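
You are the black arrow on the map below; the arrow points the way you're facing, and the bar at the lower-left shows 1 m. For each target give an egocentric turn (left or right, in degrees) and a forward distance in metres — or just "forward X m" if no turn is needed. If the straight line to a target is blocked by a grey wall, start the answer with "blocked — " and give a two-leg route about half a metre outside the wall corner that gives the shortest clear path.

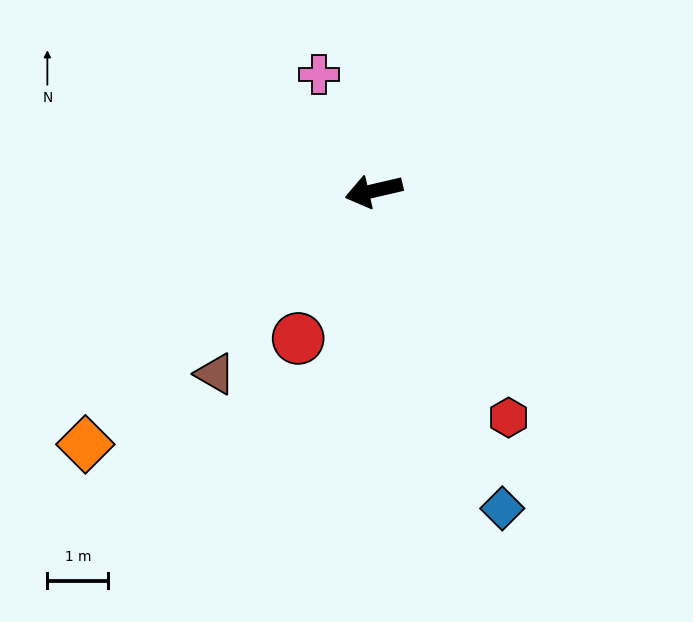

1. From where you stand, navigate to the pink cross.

turn right 78°, forward 2.1 m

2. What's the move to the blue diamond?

turn left 99°, forward 5.6 m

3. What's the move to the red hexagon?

turn left 108°, forward 4.3 m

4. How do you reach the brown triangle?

turn left 36°, forward 4.0 m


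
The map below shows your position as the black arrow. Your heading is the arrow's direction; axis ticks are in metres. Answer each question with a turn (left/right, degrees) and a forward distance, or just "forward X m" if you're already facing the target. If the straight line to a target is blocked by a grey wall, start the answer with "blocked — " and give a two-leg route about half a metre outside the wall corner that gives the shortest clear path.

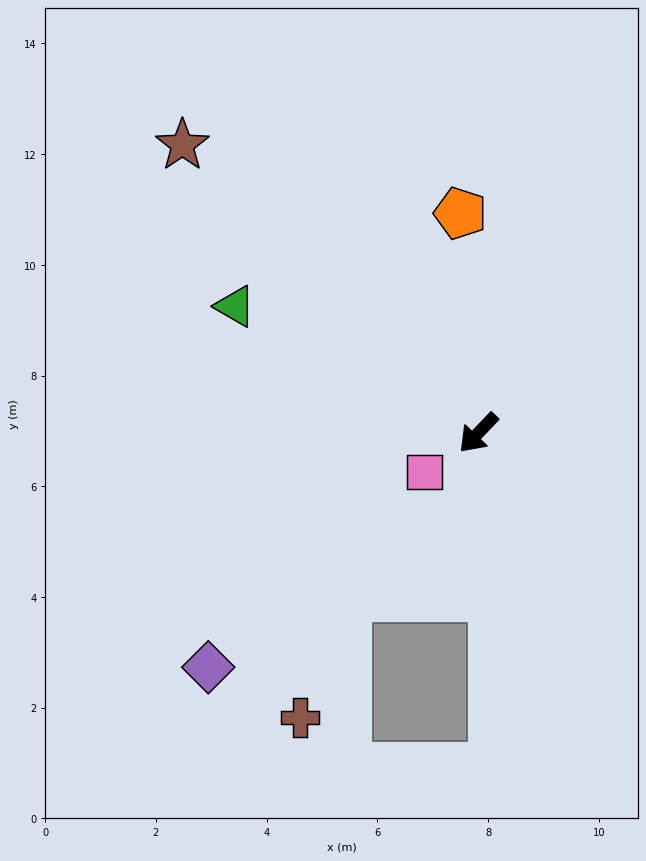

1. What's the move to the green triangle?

turn right 74°, forward 5.0 m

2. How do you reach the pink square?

turn right 11°, forward 1.2 m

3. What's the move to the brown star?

turn right 91°, forward 7.5 m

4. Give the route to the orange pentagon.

turn right 132°, forward 4.0 m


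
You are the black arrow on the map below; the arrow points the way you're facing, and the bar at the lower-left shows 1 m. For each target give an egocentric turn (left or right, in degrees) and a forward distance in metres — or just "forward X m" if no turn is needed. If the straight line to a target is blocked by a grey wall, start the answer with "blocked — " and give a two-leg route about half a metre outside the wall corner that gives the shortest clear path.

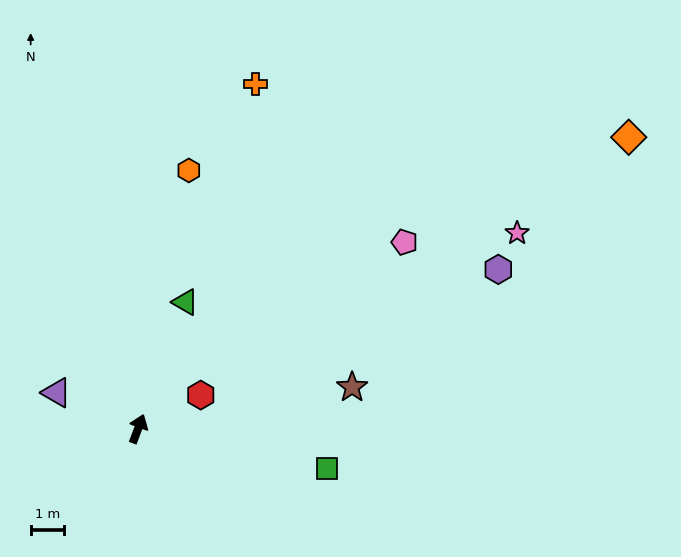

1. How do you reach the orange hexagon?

turn left 9°, forward 7.8 m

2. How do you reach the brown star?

turn right 58°, forward 6.5 m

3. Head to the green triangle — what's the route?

forward 4.0 m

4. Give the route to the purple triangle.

turn left 87°, forward 2.6 m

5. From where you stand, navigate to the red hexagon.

turn right 41°, forward 2.1 m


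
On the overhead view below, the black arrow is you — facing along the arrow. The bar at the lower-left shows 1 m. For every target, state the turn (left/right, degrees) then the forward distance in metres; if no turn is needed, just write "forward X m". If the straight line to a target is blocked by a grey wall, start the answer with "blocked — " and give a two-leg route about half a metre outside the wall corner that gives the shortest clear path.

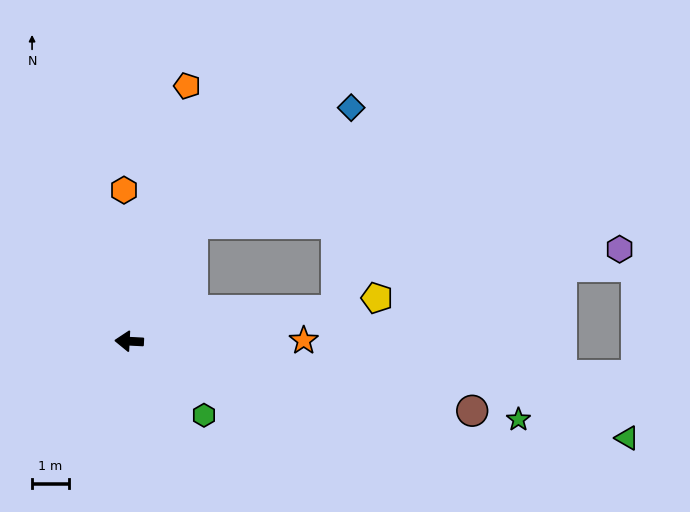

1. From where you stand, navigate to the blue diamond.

blocked — turn right 115°, forward 3.7 m, then turn right 26°, forward 5.4 m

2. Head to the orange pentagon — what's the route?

turn right 100°, forward 7.2 m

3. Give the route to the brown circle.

turn left 171°, forward 9.6 m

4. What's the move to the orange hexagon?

turn right 85°, forward 4.1 m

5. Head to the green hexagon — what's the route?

turn left 138°, forward 2.9 m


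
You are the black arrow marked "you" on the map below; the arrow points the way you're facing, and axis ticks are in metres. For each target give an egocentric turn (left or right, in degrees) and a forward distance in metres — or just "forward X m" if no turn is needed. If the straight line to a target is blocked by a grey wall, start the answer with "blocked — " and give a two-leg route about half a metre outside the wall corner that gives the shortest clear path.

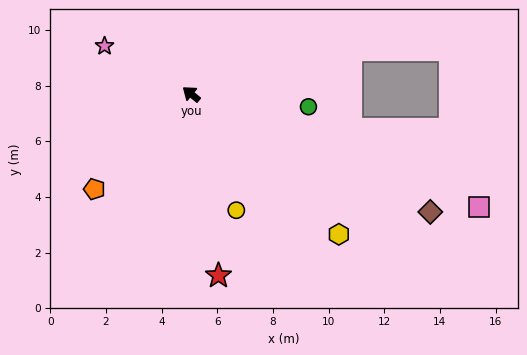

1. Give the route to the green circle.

turn right 147°, forward 4.2 m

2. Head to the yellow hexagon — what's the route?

turn left 176°, forward 7.3 m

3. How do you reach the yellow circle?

turn left 150°, forward 4.5 m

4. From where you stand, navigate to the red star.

turn left 138°, forward 6.6 m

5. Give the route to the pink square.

turn right 162°, forward 11.1 m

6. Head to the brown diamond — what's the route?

turn right 167°, forward 9.6 m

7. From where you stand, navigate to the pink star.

turn left 10°, forward 3.6 m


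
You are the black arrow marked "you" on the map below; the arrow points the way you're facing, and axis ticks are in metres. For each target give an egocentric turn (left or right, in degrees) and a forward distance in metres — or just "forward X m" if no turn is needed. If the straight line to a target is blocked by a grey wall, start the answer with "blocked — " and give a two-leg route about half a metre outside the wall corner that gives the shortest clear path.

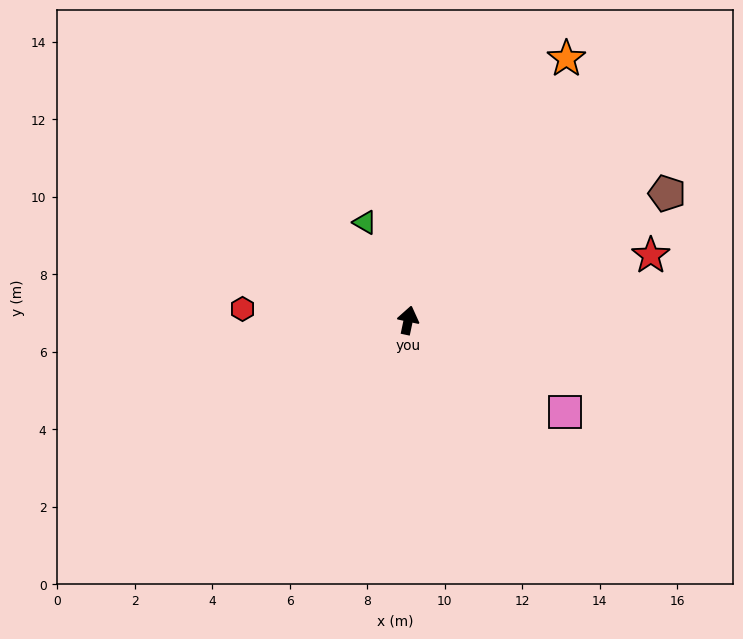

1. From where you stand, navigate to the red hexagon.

turn left 98°, forward 4.3 m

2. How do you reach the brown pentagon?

turn right 52°, forward 7.4 m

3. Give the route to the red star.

turn right 63°, forward 6.5 m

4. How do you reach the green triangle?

turn left 36°, forward 2.8 m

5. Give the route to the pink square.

turn right 108°, forward 4.7 m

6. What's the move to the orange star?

turn right 19°, forward 7.9 m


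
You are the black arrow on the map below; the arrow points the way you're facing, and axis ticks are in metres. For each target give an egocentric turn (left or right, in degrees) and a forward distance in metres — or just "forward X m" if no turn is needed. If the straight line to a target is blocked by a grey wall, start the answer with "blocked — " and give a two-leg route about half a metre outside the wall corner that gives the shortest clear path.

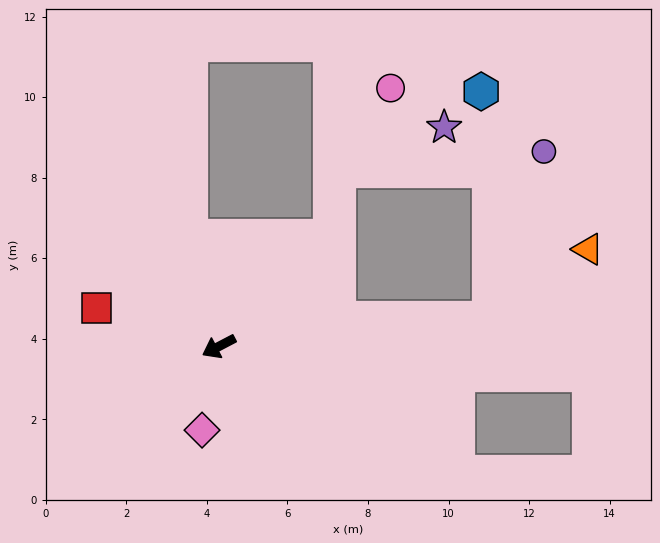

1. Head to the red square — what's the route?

turn right 45°, forward 3.2 m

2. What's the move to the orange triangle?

blocked — turn left 158°, forward 6.7 m, then turn left 29°, forward 3.0 m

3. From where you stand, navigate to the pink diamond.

turn left 51°, forward 2.1 m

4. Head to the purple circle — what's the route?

blocked — turn left 158°, forward 6.7 m, then turn left 66°, forward 4.3 m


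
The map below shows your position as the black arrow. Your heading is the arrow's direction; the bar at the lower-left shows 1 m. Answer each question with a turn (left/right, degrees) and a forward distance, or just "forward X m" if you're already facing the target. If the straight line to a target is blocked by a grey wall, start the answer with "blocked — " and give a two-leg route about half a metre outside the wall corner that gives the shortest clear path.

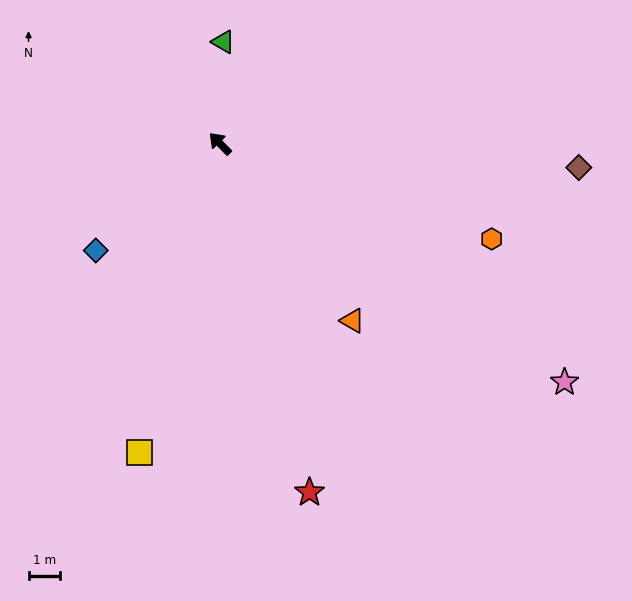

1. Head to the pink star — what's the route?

turn right 169°, forward 13.3 m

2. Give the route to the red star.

turn left 150°, forward 11.4 m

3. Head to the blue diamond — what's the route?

turn left 86°, forward 5.2 m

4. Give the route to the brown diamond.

turn right 138°, forward 11.4 m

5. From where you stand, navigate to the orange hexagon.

turn right 154°, forward 9.1 m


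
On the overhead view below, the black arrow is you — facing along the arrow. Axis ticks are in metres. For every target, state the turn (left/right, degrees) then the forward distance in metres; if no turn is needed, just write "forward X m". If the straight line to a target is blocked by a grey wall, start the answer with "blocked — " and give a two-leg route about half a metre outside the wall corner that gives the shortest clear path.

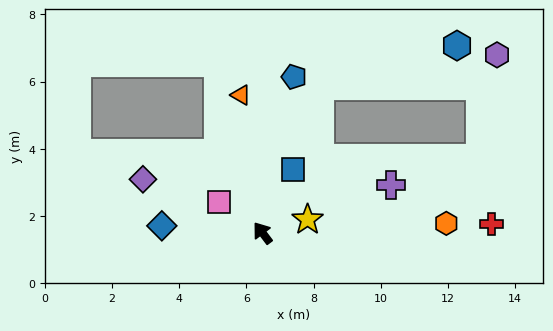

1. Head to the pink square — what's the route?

turn left 18°, forward 1.6 m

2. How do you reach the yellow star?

turn right 111°, forward 1.4 m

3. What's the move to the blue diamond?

turn left 49°, forward 3.0 m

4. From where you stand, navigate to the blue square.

turn right 63°, forward 2.1 m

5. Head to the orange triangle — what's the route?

turn right 28°, forward 4.2 m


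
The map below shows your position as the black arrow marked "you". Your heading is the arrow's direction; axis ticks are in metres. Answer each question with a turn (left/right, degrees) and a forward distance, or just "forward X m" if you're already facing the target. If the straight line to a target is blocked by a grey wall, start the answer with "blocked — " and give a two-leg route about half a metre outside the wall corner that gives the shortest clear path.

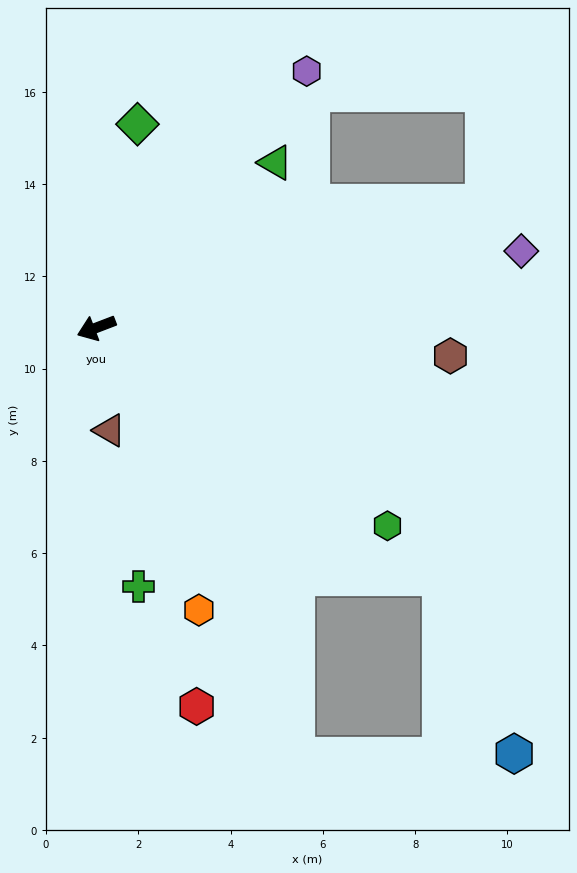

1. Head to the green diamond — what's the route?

turn right 122°, forward 4.5 m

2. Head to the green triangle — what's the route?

turn right 158°, forward 5.3 m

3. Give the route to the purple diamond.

turn left 169°, forward 9.4 m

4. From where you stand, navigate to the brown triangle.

turn left 76°, forward 2.2 m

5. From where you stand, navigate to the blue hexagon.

blocked — turn left 94°, forward 10.3 m, then turn left 66°, forward 4.7 m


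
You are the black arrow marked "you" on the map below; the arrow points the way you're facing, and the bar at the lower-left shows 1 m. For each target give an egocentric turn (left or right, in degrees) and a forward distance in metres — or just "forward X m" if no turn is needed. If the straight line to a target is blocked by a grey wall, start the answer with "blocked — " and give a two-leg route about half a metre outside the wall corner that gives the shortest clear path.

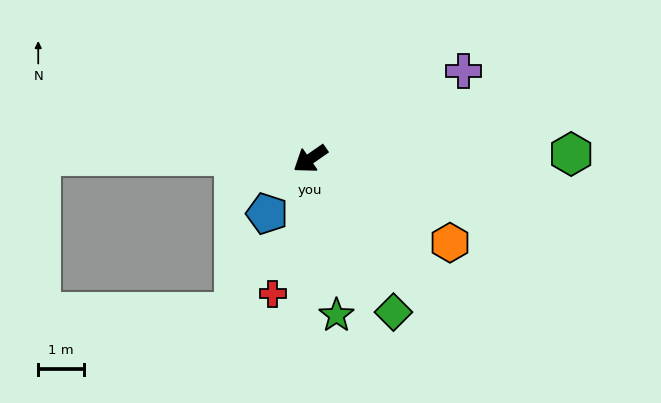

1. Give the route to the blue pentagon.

turn left 17°, forward 1.5 m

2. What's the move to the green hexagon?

turn left 146°, forward 5.7 m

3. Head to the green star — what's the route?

turn left 65°, forward 3.4 m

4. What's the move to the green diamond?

turn left 84°, forward 3.8 m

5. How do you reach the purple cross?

turn left 175°, forward 3.8 m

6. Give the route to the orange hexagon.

turn left 114°, forward 3.5 m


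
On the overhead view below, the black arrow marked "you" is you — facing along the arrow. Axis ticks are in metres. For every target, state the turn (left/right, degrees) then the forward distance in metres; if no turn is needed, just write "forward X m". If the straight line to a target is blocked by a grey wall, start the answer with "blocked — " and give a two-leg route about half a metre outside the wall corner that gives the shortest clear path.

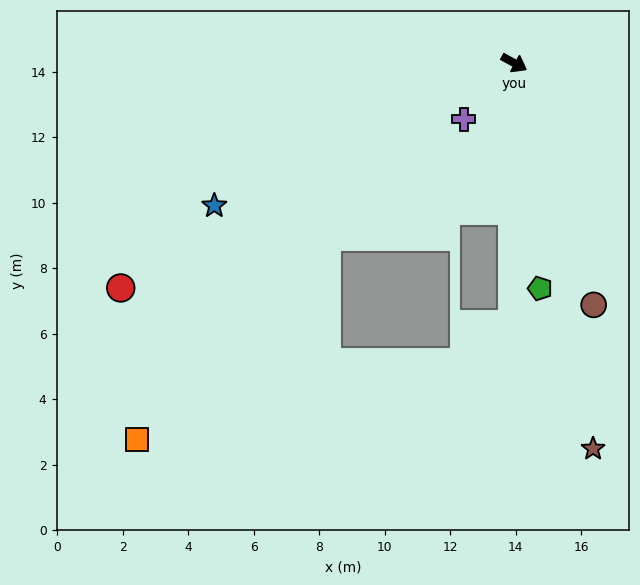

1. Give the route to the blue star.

turn right 126°, forward 10.1 m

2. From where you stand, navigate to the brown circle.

turn right 43°, forward 7.8 m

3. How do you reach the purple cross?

turn right 103°, forward 2.3 m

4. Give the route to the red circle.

turn right 122°, forward 13.8 m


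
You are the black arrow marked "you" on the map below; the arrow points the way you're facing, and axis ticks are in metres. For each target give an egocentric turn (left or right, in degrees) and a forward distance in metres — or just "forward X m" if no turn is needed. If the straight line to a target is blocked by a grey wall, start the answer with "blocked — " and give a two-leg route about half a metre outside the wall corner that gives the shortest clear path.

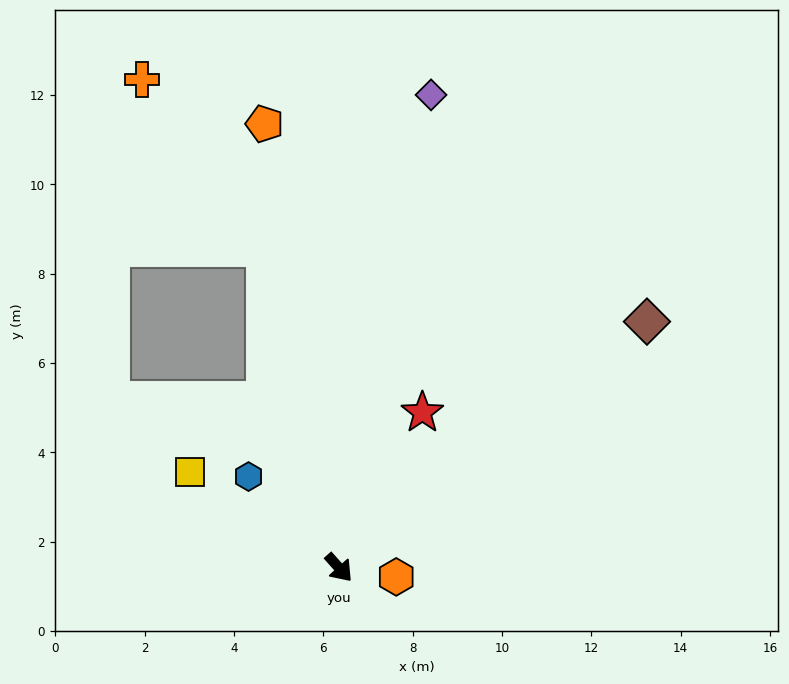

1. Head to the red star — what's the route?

turn left 110°, forward 3.9 m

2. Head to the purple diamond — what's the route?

turn left 127°, forward 10.8 m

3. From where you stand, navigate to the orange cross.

blocked — turn left 151°, forward 7.4 m, then turn left 23°, forward 4.7 m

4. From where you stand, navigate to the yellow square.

turn right 165°, forward 4.0 m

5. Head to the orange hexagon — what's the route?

turn left 39°, forward 1.3 m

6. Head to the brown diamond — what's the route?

turn left 87°, forward 8.8 m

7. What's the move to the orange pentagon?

turn left 148°, forward 10.1 m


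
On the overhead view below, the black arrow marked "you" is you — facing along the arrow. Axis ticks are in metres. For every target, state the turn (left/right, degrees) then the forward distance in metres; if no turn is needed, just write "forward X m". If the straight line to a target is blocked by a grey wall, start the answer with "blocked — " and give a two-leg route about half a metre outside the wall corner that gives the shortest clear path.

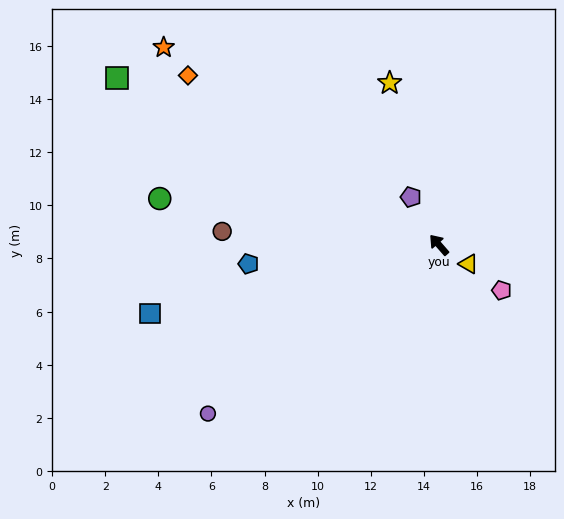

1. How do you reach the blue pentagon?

turn left 55°, forward 7.2 m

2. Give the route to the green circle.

turn left 39°, forward 10.7 m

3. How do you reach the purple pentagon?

turn right 11°, forward 2.1 m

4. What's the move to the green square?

turn left 21°, forward 13.7 m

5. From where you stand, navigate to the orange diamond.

turn left 15°, forward 11.4 m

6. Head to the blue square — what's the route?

turn left 62°, forward 11.2 m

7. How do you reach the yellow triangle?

turn right 164°, forward 1.3 m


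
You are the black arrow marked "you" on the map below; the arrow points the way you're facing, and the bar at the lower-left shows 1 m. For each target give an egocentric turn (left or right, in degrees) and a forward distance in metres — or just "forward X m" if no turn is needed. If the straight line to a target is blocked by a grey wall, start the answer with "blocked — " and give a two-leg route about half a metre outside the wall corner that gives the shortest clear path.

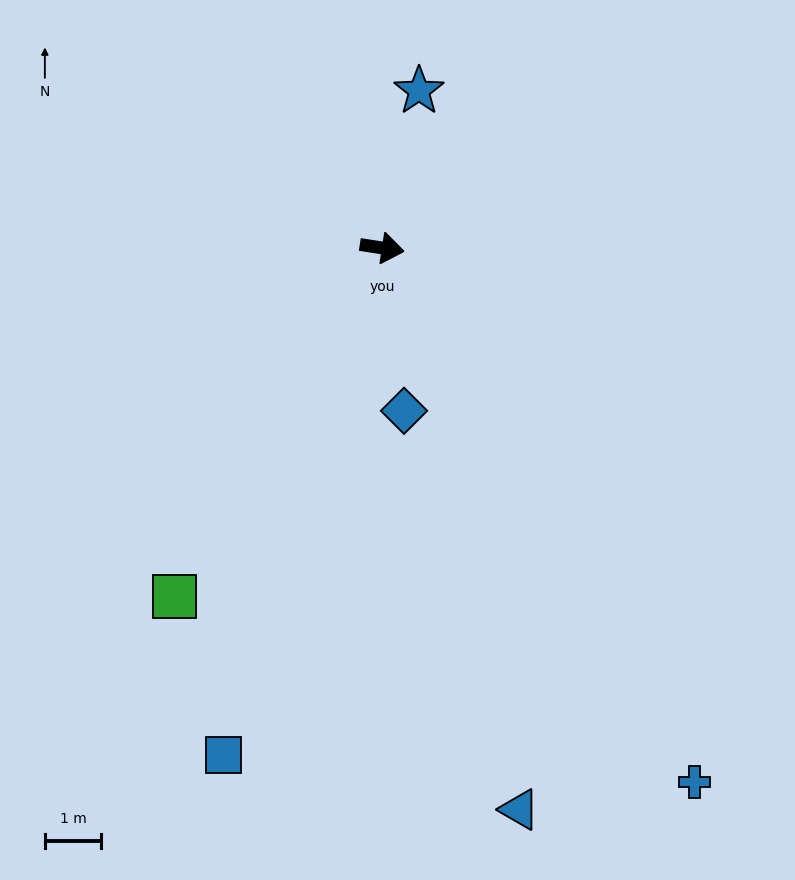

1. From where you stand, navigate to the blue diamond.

turn right 74°, forward 2.9 m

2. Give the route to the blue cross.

turn right 51°, forward 11.0 m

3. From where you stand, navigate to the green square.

turn right 112°, forward 7.2 m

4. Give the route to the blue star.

turn left 86°, forward 2.9 m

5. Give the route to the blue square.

turn right 99°, forward 9.4 m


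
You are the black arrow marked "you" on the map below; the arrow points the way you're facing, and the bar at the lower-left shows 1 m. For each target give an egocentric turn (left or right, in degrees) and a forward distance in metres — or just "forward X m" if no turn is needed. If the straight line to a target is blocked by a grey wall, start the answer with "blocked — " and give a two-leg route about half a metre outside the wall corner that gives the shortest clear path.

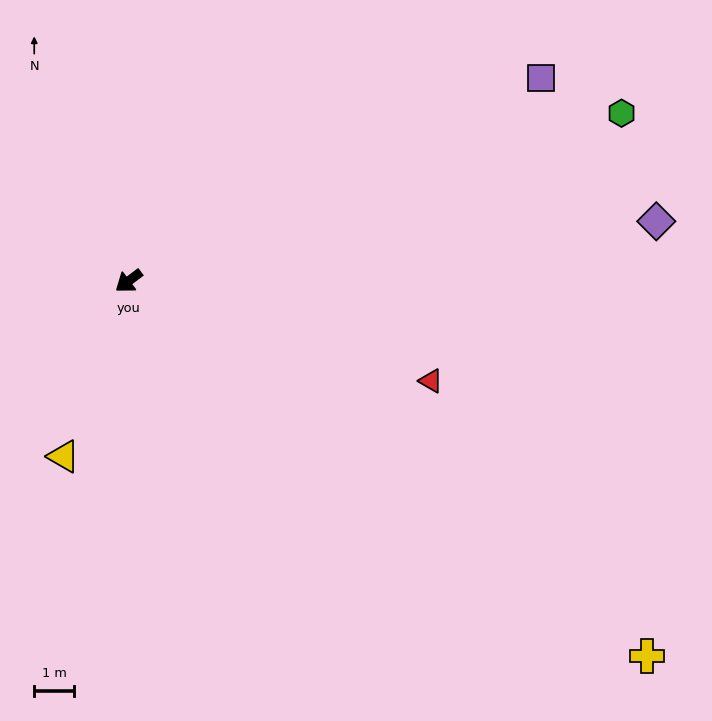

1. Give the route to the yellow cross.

turn left 107°, forward 16.0 m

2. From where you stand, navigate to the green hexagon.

turn left 162°, forward 13.0 m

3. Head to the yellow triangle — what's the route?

turn left 33°, forward 4.7 m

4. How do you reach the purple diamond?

turn left 149°, forward 13.3 m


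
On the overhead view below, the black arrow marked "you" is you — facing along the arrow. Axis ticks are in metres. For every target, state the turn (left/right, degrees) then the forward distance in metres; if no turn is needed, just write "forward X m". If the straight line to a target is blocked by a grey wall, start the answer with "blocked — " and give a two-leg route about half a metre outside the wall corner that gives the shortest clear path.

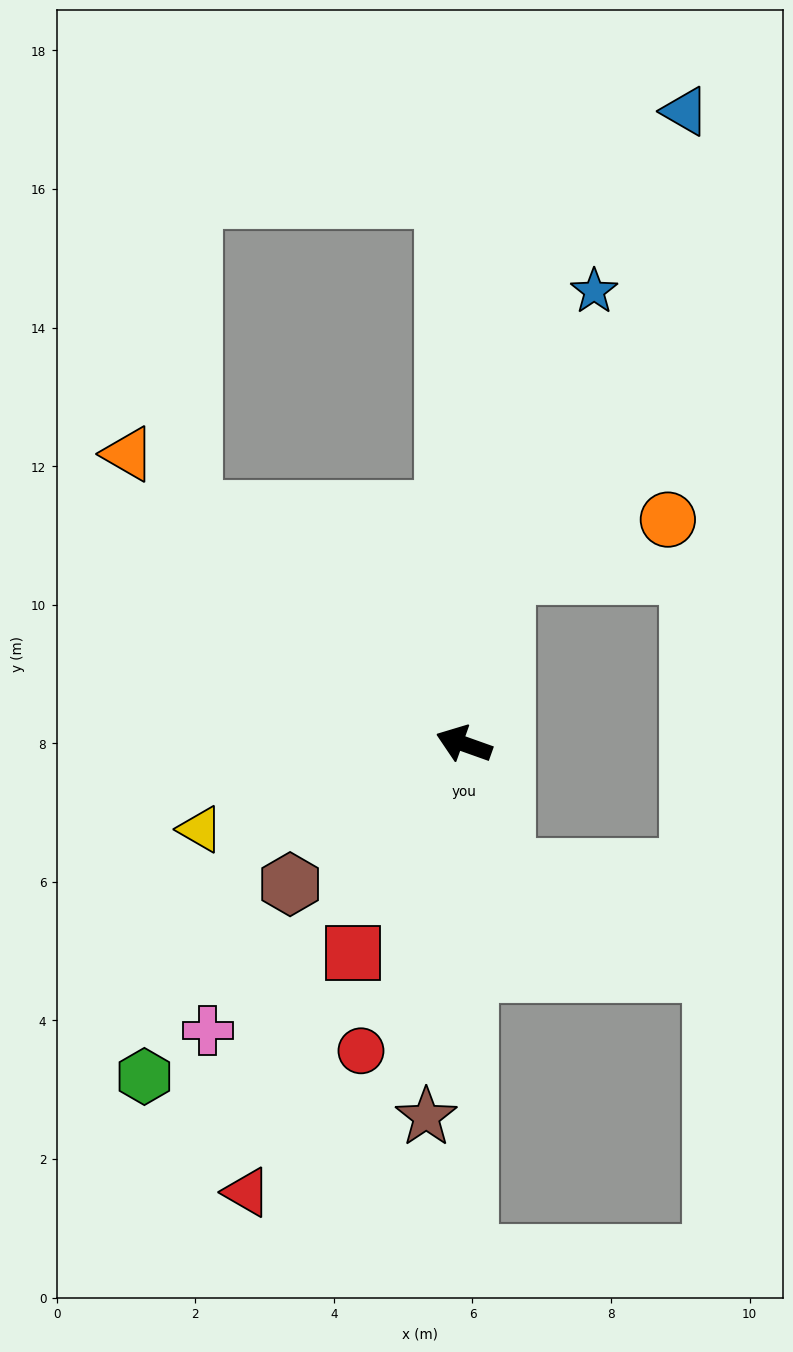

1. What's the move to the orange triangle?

turn right 21°, forward 6.4 m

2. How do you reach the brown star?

turn left 104°, forward 5.4 m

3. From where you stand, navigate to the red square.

turn left 82°, forward 3.4 m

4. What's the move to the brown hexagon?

turn left 58°, forward 3.2 m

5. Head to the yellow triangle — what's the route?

turn left 38°, forward 4.0 m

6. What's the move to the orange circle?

blocked — turn right 84°, forward 2.5 m, then turn right 58°, forward 2.5 m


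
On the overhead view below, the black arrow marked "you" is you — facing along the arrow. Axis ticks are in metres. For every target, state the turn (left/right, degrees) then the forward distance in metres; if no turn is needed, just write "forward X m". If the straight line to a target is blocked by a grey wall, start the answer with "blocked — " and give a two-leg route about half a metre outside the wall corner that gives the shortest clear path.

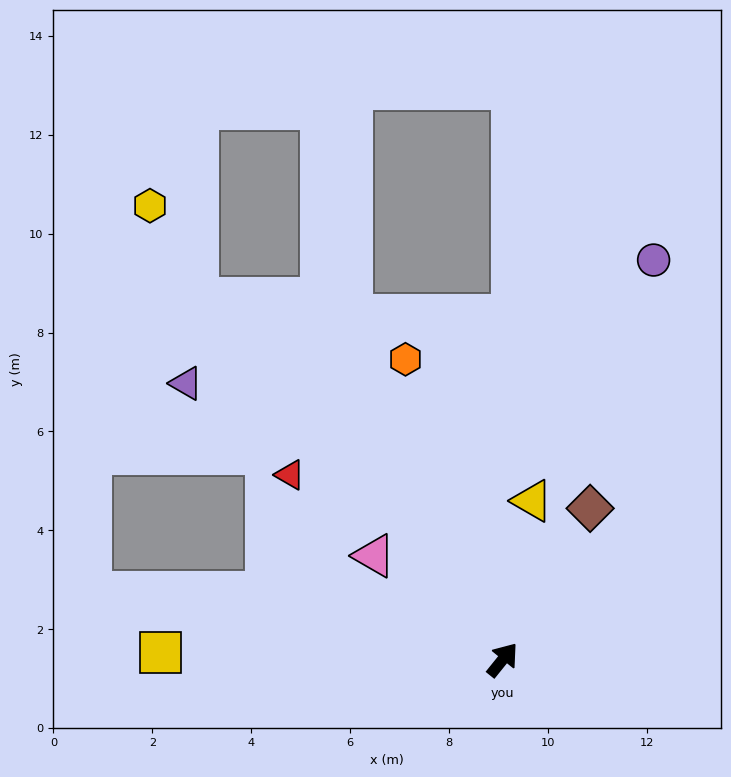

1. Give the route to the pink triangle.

turn left 90°, forward 3.3 m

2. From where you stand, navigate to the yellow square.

turn left 128°, forward 6.9 m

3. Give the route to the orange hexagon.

turn left 57°, forward 6.4 m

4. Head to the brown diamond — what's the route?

turn left 9°, forward 3.5 m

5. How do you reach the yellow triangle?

turn left 28°, forward 3.3 m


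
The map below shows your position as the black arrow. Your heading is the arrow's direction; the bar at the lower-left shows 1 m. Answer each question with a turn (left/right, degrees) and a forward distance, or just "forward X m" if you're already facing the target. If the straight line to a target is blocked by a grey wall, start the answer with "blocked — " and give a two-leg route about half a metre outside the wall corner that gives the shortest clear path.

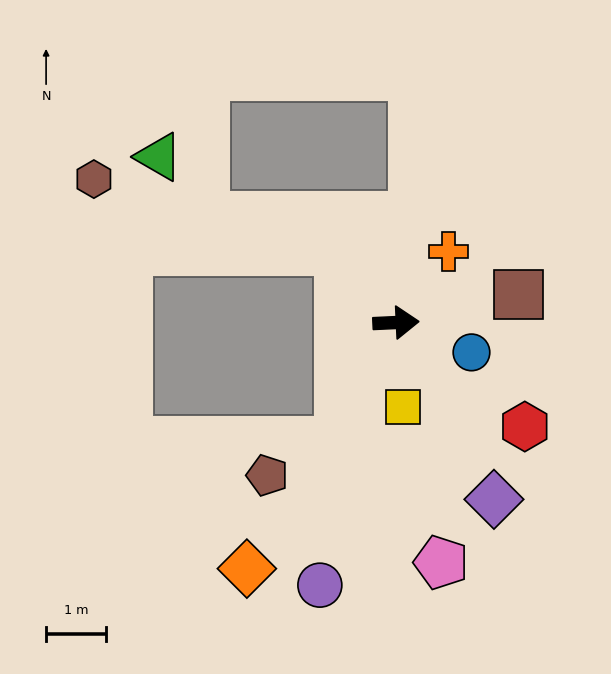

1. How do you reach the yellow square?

turn right 88°, forward 1.4 m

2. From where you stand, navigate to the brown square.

turn left 10°, forward 2.1 m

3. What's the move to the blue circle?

turn right 24°, forward 1.4 m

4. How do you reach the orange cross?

turn left 51°, forward 1.5 m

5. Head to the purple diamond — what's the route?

turn right 64°, forward 3.4 m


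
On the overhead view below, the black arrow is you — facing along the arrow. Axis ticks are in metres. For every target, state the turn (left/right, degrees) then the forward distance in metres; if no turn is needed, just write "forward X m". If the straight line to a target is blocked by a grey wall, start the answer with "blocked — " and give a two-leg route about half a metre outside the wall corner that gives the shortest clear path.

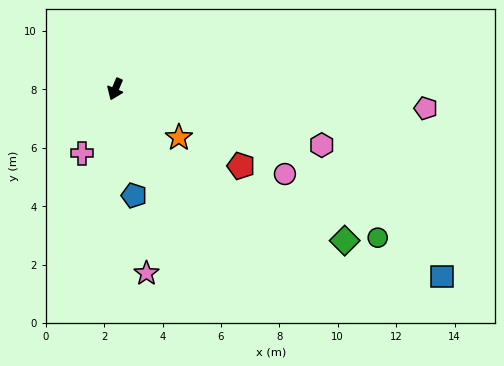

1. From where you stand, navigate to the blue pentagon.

turn left 33°, forward 3.7 m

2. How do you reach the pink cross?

turn right 5°, forward 2.5 m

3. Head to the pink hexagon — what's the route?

turn left 97°, forward 7.3 m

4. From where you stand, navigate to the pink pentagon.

turn left 109°, forward 10.7 m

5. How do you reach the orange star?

turn left 75°, forward 2.7 m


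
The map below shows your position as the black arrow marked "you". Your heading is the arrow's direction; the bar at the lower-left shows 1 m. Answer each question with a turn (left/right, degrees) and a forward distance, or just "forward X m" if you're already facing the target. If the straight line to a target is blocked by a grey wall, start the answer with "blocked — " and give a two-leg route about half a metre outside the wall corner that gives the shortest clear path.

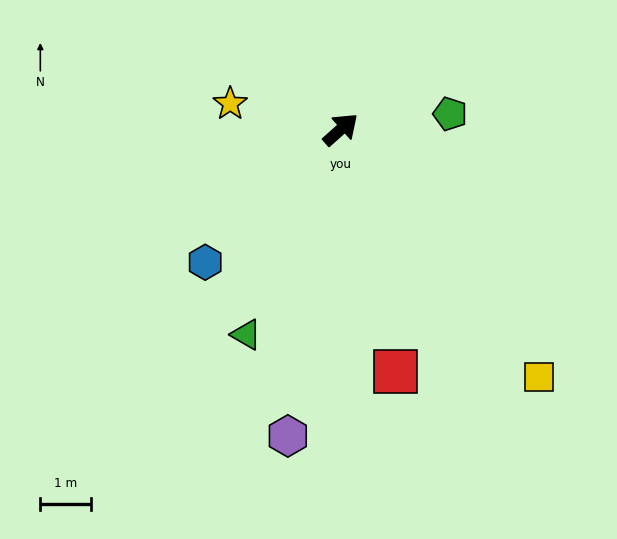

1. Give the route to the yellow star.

turn left 125°, forward 2.2 m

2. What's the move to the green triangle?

turn right 156°, forward 4.4 m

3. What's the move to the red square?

turn right 119°, forward 4.9 m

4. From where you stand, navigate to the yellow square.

turn right 93°, forward 6.2 m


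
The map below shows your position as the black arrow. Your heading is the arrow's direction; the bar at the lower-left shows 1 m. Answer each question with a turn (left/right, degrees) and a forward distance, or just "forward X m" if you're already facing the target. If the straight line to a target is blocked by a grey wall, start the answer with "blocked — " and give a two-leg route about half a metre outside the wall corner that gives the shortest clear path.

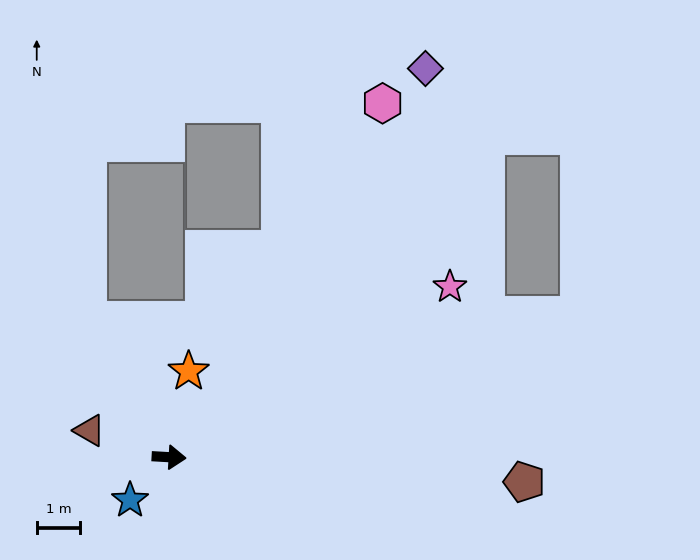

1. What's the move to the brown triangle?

turn left 165°, forward 1.9 m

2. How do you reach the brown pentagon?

forward 8.2 m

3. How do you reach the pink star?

turn left 35°, forward 7.5 m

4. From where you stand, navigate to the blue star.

turn right 129°, forward 1.3 m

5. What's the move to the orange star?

turn left 80°, forward 2.0 m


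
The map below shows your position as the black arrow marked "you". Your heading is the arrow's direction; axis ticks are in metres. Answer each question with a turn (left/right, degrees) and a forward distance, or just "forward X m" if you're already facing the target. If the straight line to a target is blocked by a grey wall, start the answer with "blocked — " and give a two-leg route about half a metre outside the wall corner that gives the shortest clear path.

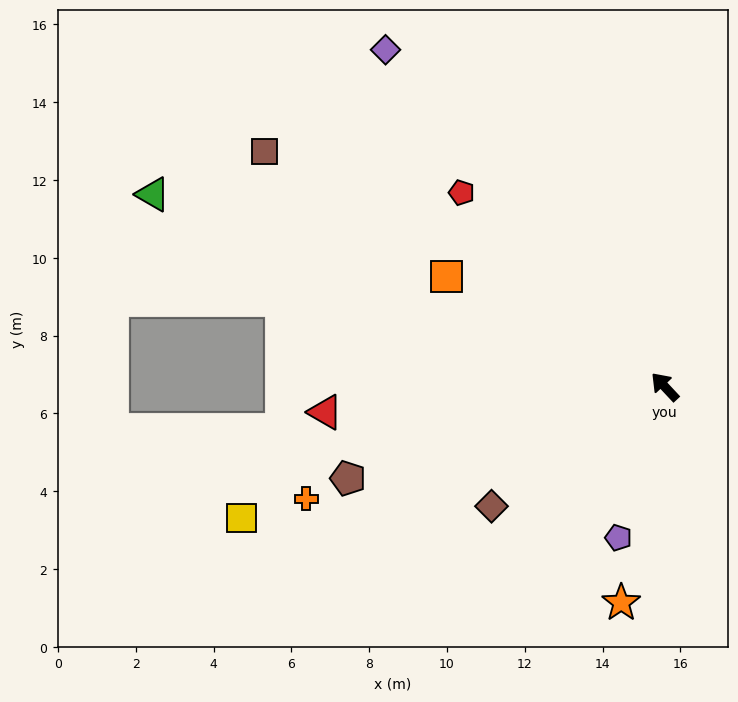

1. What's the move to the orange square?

turn left 20°, forward 6.3 m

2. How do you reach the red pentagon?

turn left 3°, forward 7.2 m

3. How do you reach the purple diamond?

turn right 3°, forward 11.3 m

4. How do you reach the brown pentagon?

turn left 63°, forward 8.5 m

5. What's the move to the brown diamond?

turn left 82°, forward 5.4 m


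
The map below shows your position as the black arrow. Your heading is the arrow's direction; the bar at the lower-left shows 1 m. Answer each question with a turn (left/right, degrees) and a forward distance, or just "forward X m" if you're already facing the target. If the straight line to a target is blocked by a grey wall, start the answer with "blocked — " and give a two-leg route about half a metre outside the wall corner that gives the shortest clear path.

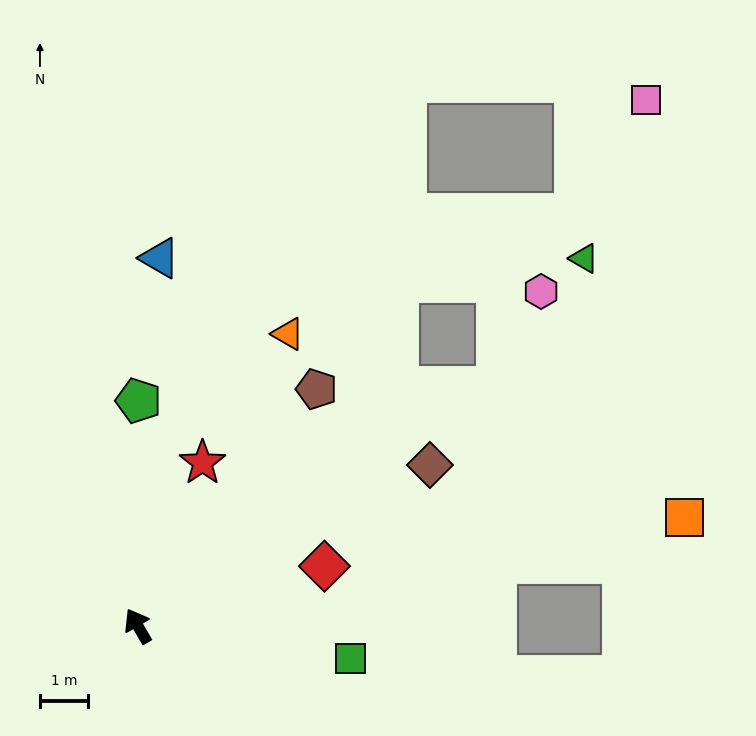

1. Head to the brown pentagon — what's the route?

turn right 67°, forward 6.1 m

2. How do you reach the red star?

turn right 52°, forward 3.6 m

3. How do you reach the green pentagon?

turn right 30°, forward 4.7 m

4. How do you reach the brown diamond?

turn right 91°, forward 6.9 m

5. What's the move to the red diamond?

turn right 102°, forward 4.0 m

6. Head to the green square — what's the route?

turn right 129°, forward 4.4 m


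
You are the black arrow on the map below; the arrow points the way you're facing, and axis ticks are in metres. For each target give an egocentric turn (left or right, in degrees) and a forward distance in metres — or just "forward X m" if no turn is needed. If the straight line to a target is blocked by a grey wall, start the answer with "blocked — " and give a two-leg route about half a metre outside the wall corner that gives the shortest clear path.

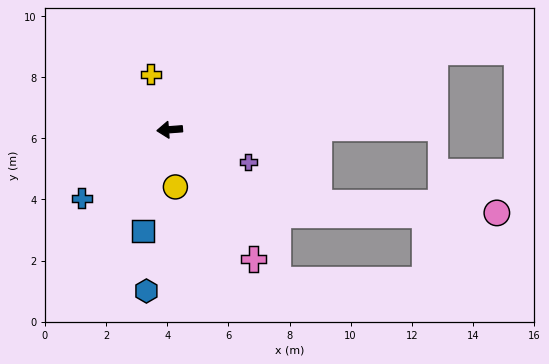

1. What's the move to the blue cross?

turn left 34°, forward 3.6 m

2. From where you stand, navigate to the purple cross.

turn left 153°, forward 2.8 m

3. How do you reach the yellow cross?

turn right 75°, forward 1.9 m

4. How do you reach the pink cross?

turn left 119°, forward 5.0 m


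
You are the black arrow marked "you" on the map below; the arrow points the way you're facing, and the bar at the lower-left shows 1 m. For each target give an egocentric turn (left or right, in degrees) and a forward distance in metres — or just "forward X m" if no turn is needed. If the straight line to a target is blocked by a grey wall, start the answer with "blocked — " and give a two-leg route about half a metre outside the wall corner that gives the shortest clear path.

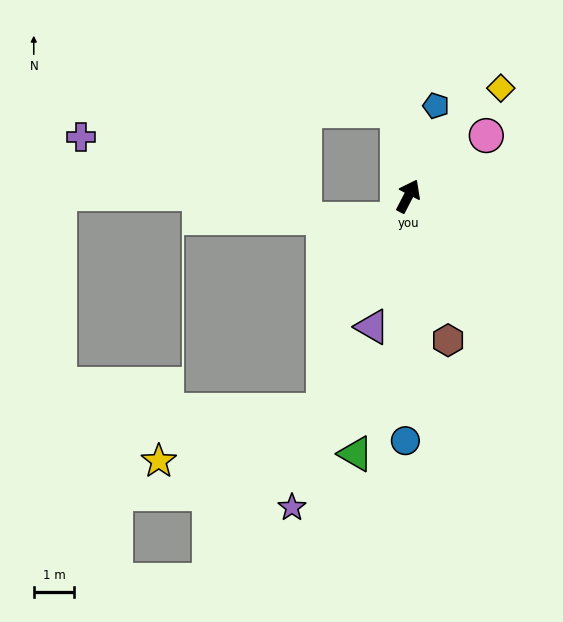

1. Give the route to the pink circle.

turn right 25°, forward 2.4 m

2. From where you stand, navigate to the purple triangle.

turn right 168°, forward 3.3 m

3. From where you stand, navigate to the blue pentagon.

turn left 10°, forward 2.3 m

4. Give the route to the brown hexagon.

turn right 137°, forward 3.7 m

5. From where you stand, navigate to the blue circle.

turn right 153°, forward 6.0 m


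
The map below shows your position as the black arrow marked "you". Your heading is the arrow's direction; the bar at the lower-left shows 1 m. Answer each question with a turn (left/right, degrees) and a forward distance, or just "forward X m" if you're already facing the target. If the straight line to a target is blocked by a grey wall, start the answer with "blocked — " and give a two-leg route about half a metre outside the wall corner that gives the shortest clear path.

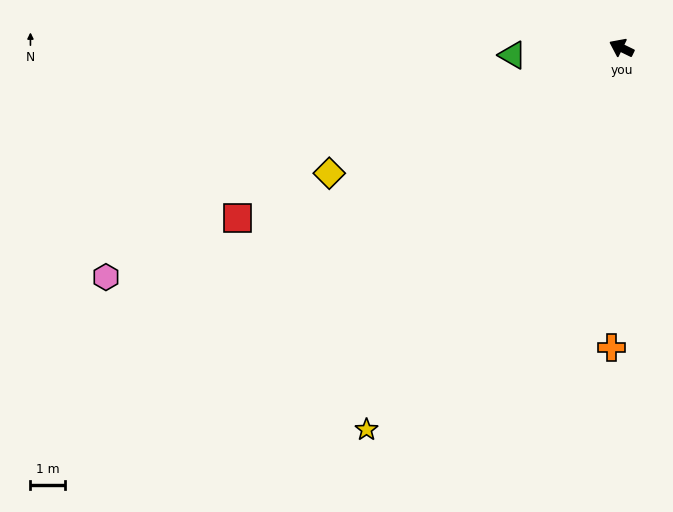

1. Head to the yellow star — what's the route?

turn left 82°, forward 13.3 m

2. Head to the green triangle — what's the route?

turn left 30°, forward 3.2 m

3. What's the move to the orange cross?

turn left 114°, forward 8.7 m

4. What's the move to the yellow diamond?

turn left 49°, forward 9.2 m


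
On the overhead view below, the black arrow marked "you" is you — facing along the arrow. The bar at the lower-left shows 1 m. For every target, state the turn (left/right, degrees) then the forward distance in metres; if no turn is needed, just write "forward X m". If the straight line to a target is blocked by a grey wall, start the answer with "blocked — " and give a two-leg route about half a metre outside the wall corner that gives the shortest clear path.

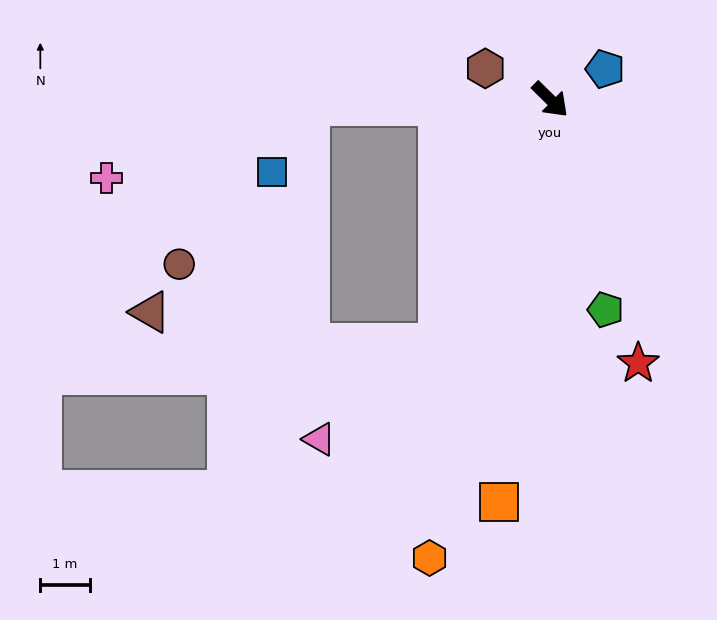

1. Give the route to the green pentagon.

turn right 31°, forward 4.4 m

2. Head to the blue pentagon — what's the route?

turn left 74°, forward 1.3 m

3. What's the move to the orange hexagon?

turn right 60°, forward 9.6 m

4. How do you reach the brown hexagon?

turn right 161°, forward 1.5 m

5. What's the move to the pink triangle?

blocked — turn right 70°, forward 5.4 m, then turn right 27°, forward 3.1 m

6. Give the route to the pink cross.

blocked — turn right 134°, forward 4.9 m, then turn left 19°, forward 4.3 m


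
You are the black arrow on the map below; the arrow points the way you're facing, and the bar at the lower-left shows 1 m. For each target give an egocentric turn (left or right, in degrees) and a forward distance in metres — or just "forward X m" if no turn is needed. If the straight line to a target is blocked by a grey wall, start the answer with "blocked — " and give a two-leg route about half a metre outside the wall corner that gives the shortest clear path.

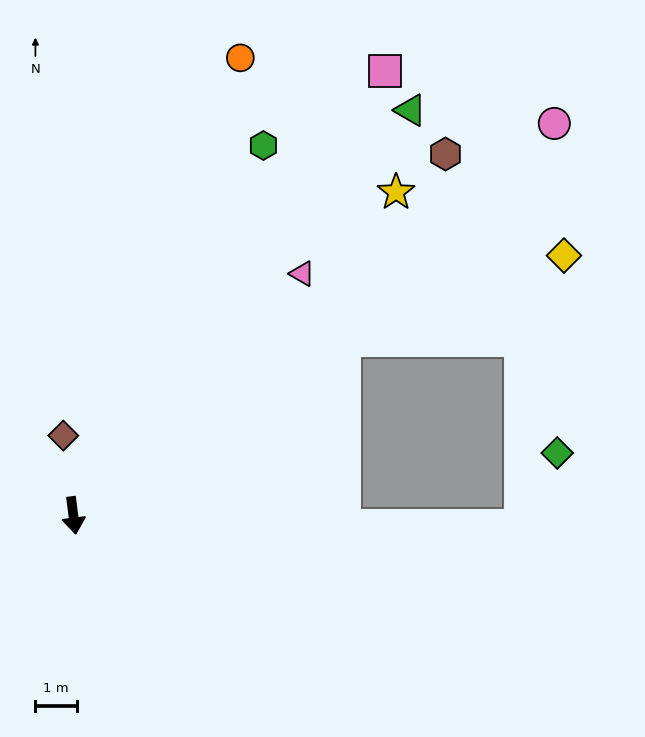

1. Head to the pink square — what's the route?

turn left 138°, forward 13.1 m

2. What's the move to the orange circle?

turn left 153°, forward 11.8 m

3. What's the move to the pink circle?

turn left 122°, forward 15.0 m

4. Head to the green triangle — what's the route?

turn left 133°, forward 12.7 m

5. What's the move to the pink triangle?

turn left 129°, forward 8.0 m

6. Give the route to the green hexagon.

turn left 146°, forward 10.0 m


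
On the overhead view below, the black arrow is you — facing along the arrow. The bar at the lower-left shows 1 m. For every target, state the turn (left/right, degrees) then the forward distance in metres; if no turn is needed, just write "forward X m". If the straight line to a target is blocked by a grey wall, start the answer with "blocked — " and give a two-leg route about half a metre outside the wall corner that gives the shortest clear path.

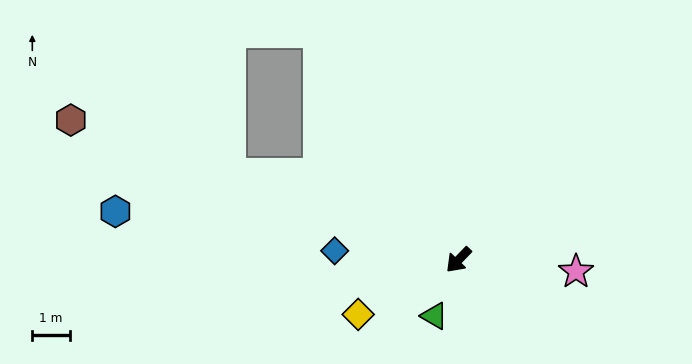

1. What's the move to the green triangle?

turn left 21°, forward 1.6 m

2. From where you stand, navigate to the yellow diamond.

turn right 17°, forward 3.0 m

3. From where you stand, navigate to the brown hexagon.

turn right 66°, forward 10.9 m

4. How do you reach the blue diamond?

turn right 50°, forward 3.3 m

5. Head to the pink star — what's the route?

turn left 128°, forward 3.1 m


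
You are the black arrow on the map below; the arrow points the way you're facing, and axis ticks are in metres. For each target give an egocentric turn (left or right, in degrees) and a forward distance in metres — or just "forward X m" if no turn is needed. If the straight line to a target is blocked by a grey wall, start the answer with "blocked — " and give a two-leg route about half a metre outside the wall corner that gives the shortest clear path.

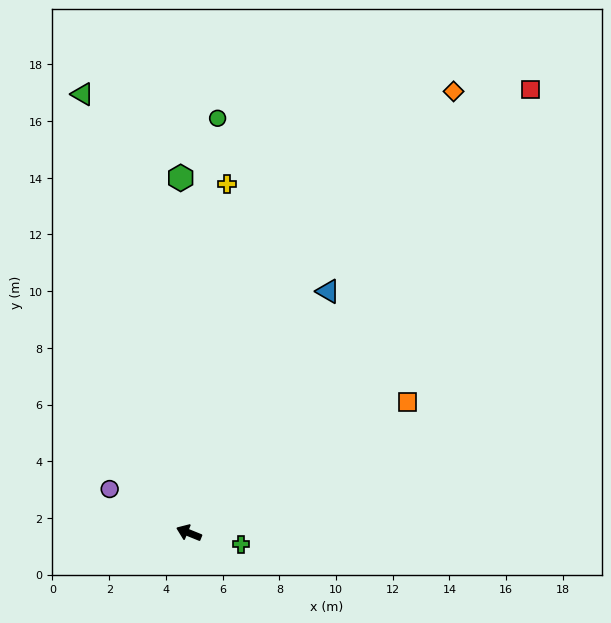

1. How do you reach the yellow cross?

turn right 74°, forward 12.4 m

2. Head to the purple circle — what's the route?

turn right 7°, forward 3.2 m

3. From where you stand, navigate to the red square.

turn right 105°, forward 19.7 m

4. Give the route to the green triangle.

turn right 54°, forward 15.9 m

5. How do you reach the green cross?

turn right 170°, forward 1.9 m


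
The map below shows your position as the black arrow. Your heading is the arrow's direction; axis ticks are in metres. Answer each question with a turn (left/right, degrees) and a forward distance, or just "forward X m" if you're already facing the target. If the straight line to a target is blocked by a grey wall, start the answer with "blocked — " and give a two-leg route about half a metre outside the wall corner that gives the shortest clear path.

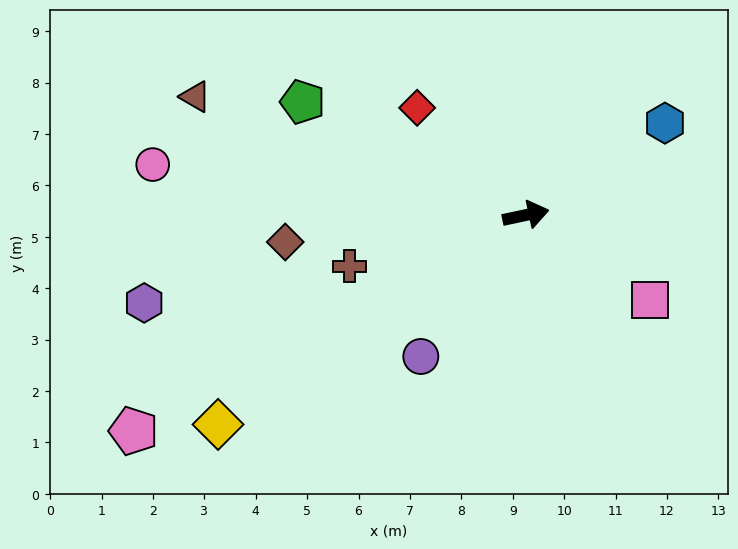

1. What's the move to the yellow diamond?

turn right 158°, forward 7.2 m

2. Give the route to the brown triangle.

turn left 148°, forward 6.8 m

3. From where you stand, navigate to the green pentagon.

turn left 141°, forward 4.9 m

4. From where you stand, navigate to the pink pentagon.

turn right 163°, forward 8.7 m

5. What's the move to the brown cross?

turn right 176°, forward 3.6 m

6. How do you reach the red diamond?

turn left 123°, forward 3.0 m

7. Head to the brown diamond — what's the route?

turn left 174°, forward 4.7 m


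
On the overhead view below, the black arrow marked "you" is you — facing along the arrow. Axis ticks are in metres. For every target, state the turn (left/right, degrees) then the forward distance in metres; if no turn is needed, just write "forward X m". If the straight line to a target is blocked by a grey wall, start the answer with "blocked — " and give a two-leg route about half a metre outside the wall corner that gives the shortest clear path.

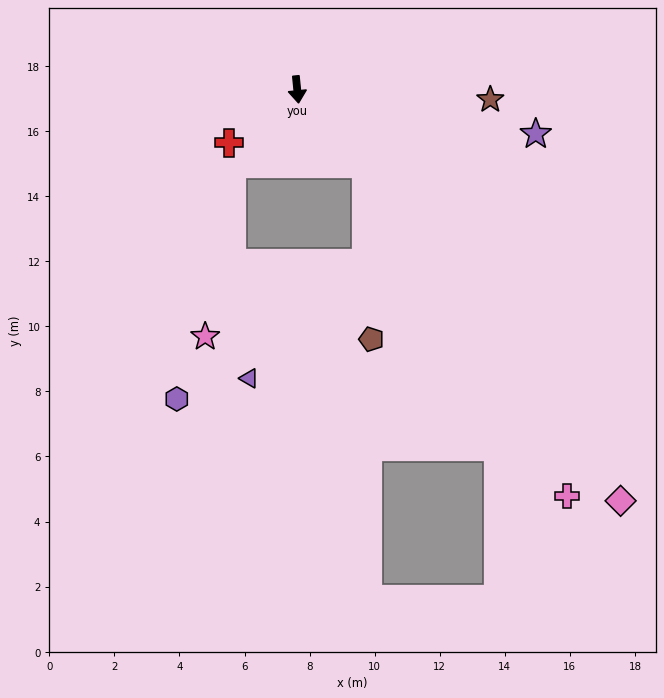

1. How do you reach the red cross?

turn right 58°, forward 2.7 m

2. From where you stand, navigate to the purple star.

turn left 74°, forward 7.5 m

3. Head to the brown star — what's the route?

turn left 81°, forward 5.9 m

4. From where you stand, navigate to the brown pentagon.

blocked — turn left 37°, forward 3.1 m, then turn right 41°, forward 5.4 m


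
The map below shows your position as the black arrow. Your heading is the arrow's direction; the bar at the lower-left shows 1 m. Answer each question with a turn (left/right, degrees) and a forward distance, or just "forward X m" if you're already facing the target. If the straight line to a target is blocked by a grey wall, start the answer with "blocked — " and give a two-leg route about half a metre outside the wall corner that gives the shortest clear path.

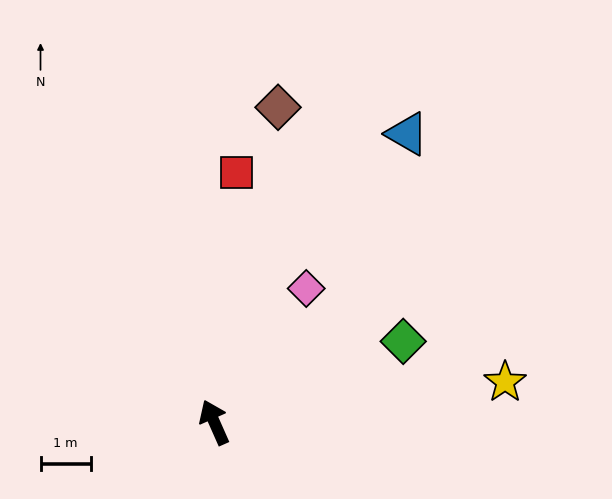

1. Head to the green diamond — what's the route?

turn right 91°, forward 4.1 m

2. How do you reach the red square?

turn right 29°, forward 5.0 m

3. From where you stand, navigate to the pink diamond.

turn right 58°, forward 3.2 m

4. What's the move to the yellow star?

turn right 106°, forward 5.8 m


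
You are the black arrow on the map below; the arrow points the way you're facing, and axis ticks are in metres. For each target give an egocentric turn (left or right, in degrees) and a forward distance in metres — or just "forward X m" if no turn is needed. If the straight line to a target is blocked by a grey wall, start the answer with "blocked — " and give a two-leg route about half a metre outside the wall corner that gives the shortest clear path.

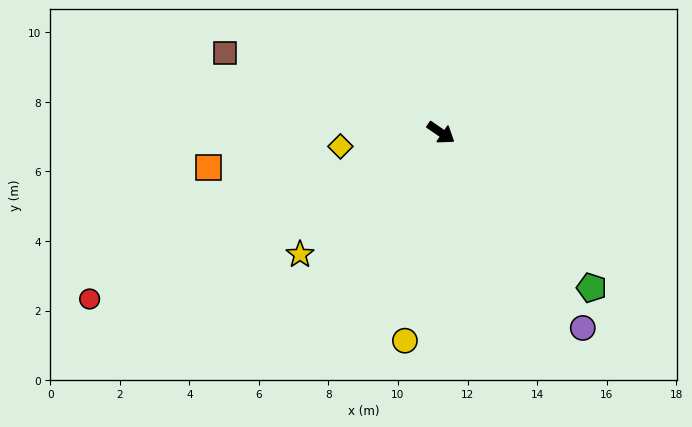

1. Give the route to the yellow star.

turn right 105°, forward 5.4 m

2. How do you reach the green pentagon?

turn right 11°, forward 6.2 m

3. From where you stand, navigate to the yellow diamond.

turn right 138°, forward 2.9 m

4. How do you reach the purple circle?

turn right 20°, forward 6.9 m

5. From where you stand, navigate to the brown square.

turn right 166°, forward 6.6 m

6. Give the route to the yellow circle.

turn right 65°, forward 6.1 m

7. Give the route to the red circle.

turn right 120°, forward 11.2 m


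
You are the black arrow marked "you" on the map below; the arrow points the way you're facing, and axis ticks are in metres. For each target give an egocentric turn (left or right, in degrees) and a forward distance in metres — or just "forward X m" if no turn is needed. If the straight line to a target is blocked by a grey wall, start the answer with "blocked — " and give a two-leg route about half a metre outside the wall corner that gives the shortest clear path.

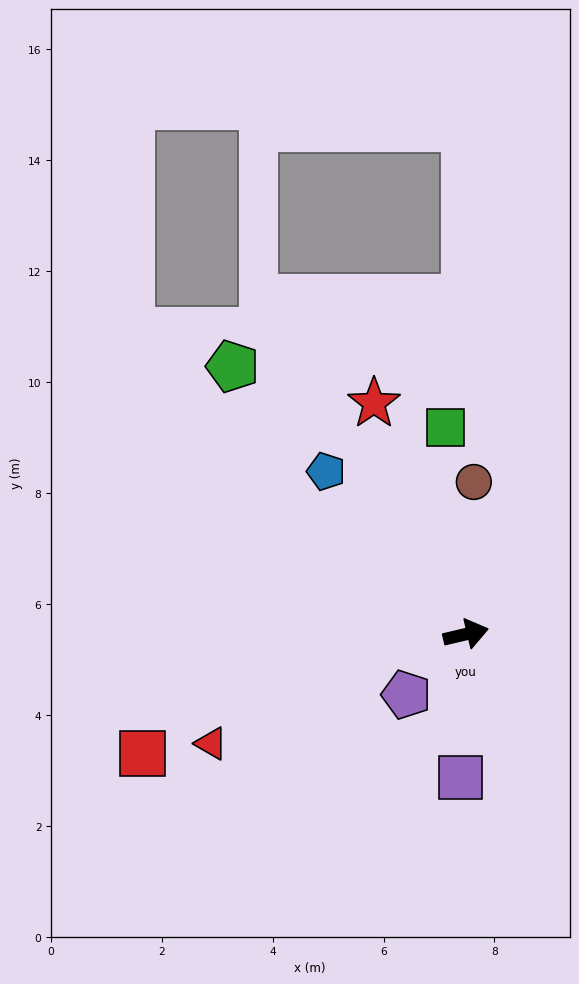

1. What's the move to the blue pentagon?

turn left 117°, forward 3.9 m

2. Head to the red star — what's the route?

turn left 98°, forward 4.5 m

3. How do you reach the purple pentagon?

turn right 148°, forward 1.5 m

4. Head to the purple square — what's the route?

turn right 106°, forward 2.6 m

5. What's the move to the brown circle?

turn left 74°, forward 2.7 m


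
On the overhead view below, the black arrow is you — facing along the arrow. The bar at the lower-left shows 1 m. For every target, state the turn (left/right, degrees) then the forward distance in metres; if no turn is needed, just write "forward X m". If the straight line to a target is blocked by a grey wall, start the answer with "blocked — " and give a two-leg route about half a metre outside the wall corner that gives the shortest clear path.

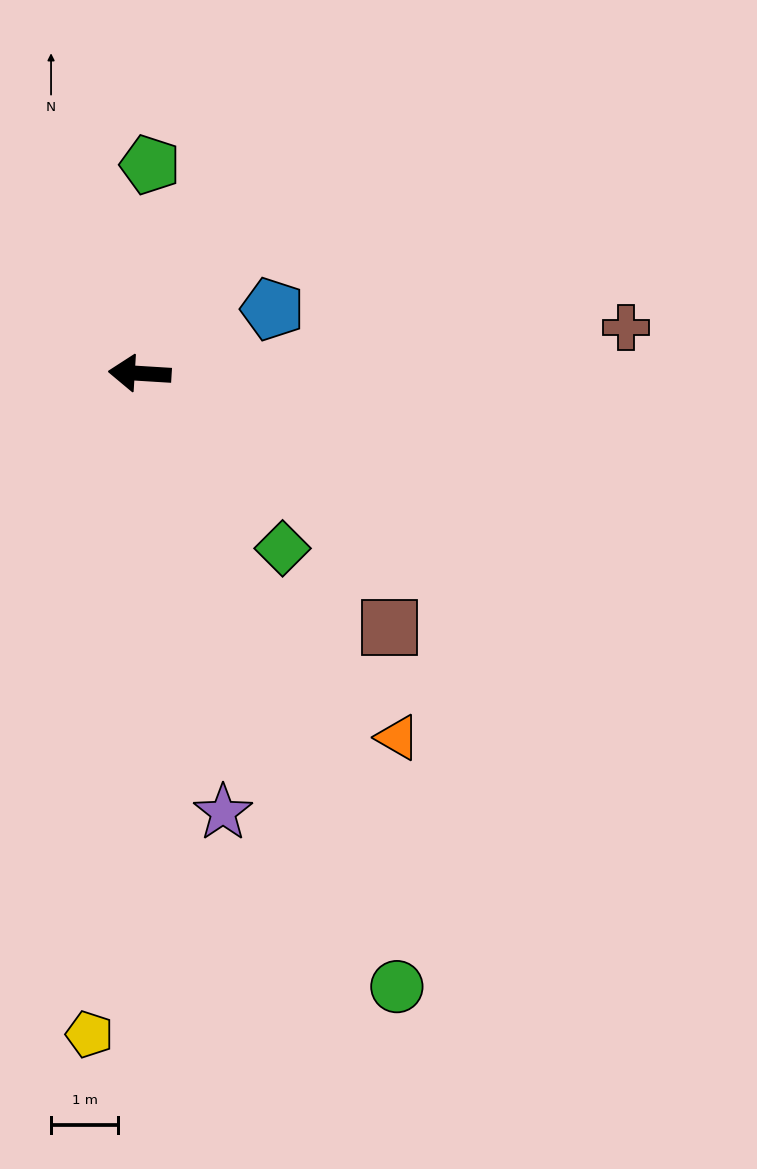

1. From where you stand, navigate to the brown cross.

turn right 171°, forward 7.3 m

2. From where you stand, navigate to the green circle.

turn left 116°, forward 9.9 m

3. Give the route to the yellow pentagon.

turn left 89°, forward 9.9 m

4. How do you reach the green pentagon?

turn right 89°, forward 3.1 m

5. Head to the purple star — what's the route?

turn left 104°, forward 6.7 m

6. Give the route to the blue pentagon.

turn right 151°, forward 2.2 m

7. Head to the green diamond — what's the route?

turn left 133°, forward 3.4 m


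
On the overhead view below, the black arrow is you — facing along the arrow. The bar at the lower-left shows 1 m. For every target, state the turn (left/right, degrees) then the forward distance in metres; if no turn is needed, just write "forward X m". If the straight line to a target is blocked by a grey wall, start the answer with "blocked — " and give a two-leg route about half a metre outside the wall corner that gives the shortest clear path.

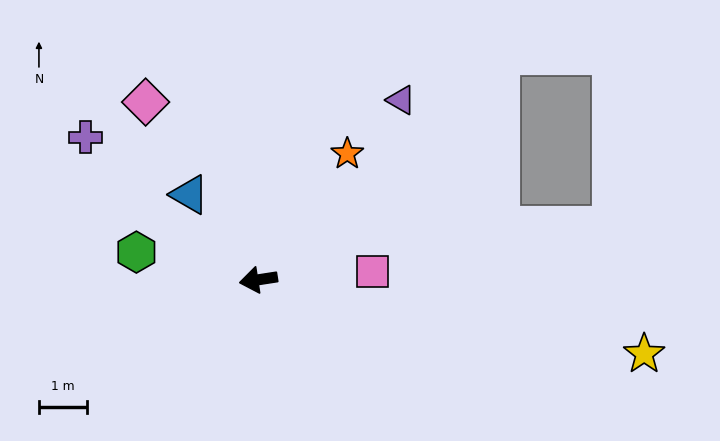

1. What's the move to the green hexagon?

turn right 22°, forward 2.6 m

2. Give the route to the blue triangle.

turn right 60°, forward 2.3 m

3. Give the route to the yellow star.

turn left 160°, forward 8.1 m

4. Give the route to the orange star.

turn right 134°, forward 3.2 m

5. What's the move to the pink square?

turn left 175°, forward 2.4 m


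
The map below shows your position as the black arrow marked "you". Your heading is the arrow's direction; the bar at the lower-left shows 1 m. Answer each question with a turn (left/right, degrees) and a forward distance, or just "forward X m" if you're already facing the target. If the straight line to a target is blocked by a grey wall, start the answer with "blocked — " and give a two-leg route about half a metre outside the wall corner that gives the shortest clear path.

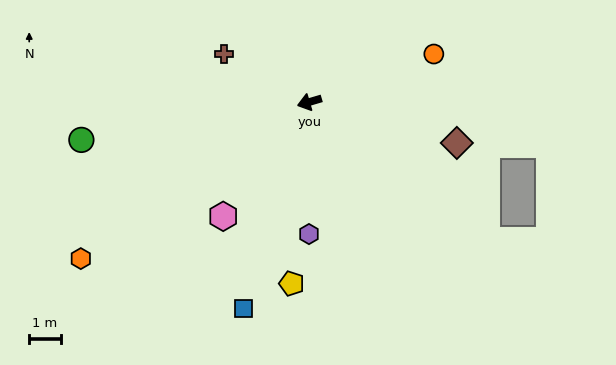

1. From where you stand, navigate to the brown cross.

turn right 46°, forward 3.1 m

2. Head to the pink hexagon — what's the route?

turn left 37°, forward 4.6 m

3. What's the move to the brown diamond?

turn left 148°, forward 4.9 m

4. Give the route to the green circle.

turn right 7°, forward 7.4 m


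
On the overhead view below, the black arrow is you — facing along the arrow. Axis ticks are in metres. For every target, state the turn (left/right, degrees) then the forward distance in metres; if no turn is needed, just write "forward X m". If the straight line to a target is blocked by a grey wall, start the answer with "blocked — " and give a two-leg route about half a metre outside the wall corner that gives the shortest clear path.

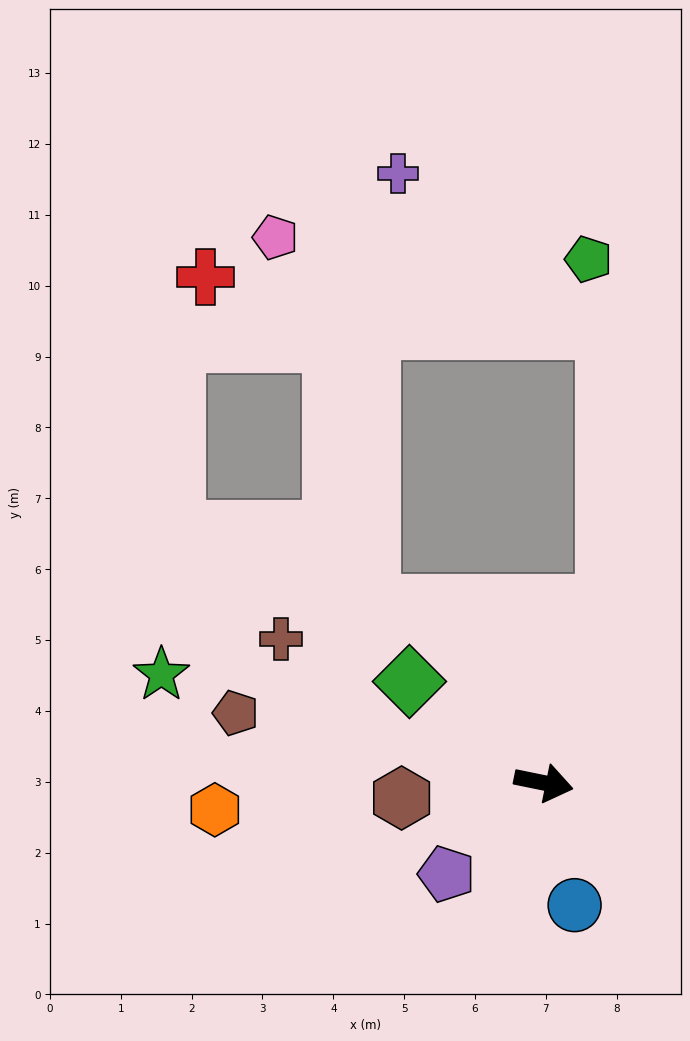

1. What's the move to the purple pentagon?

turn right 125°, forward 1.9 m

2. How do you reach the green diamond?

turn left 155°, forward 2.4 m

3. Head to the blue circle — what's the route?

turn right 64°, forward 1.8 m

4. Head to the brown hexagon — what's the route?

turn right 162°, forward 2.0 m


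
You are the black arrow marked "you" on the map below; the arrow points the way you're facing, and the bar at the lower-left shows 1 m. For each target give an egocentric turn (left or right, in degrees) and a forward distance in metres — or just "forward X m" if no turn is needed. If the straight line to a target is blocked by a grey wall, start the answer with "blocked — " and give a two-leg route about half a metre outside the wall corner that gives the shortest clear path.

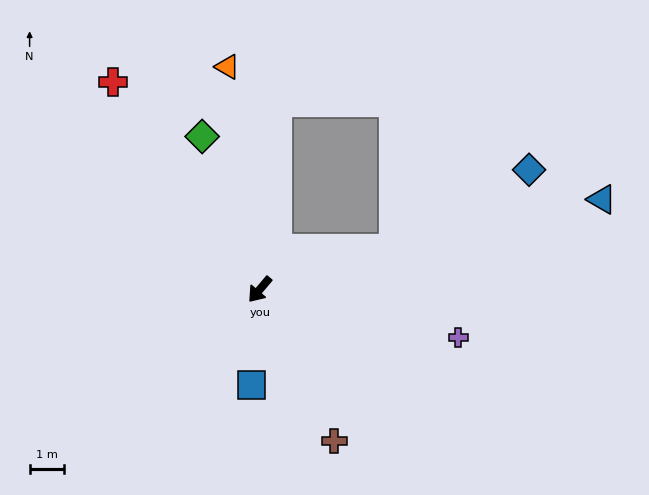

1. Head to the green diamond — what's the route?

turn right 119°, forward 4.8 m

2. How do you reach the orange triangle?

turn right 131°, forward 6.6 m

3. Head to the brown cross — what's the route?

turn left 66°, forward 4.9 m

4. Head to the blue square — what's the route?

turn left 35°, forward 2.8 m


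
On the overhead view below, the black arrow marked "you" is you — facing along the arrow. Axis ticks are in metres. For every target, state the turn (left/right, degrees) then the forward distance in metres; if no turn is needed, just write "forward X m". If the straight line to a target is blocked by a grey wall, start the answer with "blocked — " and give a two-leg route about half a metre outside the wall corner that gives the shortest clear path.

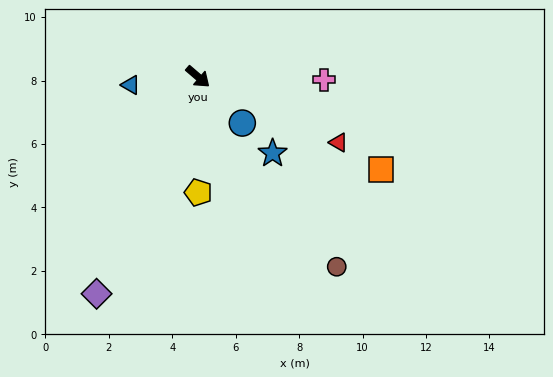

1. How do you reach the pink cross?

turn left 39°, forward 4.0 m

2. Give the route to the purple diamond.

turn right 74°, forward 7.6 m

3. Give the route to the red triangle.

turn left 16°, forward 4.9 m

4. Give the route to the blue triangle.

turn right 132°, forward 2.1 m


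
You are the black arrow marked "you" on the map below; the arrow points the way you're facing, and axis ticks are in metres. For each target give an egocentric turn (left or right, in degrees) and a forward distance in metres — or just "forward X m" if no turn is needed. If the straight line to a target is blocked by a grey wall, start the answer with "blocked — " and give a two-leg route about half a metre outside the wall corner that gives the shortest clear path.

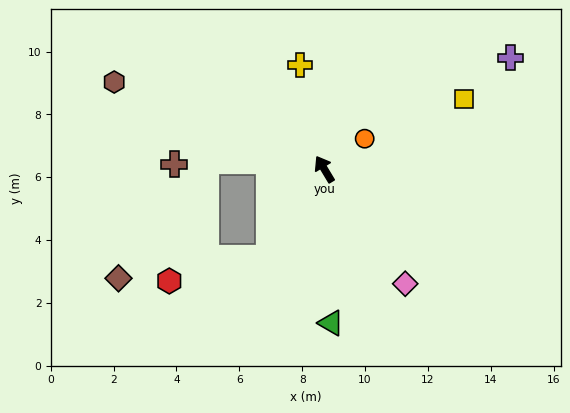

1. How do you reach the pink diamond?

turn right 176°, forward 4.5 m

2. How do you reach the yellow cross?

turn right 18°, forward 3.4 m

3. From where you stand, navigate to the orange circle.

turn right 84°, forward 1.6 m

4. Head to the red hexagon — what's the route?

blocked — turn left 117°, forward 3.3 m, then turn right 45°, forward 3.3 m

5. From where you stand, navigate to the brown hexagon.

turn left 36°, forward 7.2 m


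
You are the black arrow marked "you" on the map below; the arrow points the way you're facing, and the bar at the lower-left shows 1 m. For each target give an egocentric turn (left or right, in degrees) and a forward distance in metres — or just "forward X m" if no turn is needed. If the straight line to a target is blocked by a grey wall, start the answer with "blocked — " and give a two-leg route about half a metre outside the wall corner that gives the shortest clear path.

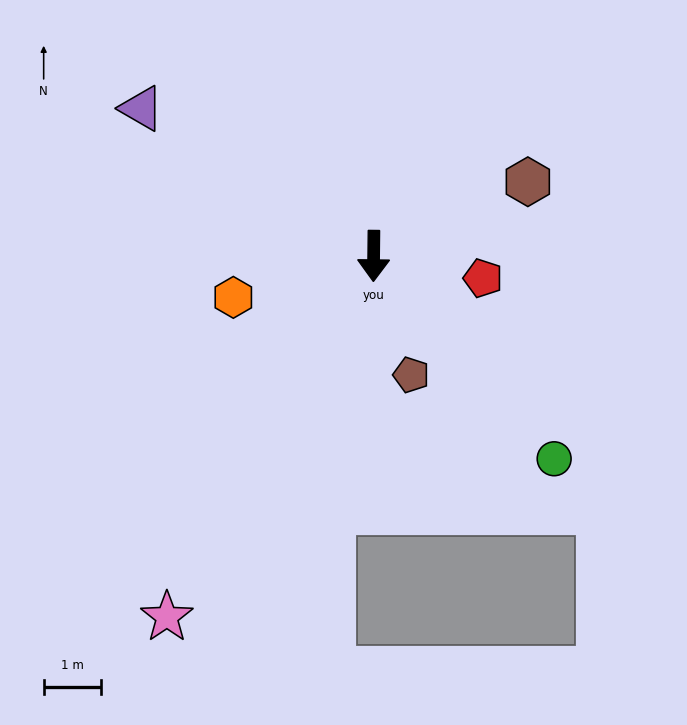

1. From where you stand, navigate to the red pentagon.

turn left 79°, forward 2.0 m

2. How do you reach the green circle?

turn left 42°, forward 4.8 m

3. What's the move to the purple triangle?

turn right 122°, forward 4.8 m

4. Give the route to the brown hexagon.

turn left 116°, forward 3.0 m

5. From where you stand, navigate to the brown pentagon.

turn left 18°, forward 2.2 m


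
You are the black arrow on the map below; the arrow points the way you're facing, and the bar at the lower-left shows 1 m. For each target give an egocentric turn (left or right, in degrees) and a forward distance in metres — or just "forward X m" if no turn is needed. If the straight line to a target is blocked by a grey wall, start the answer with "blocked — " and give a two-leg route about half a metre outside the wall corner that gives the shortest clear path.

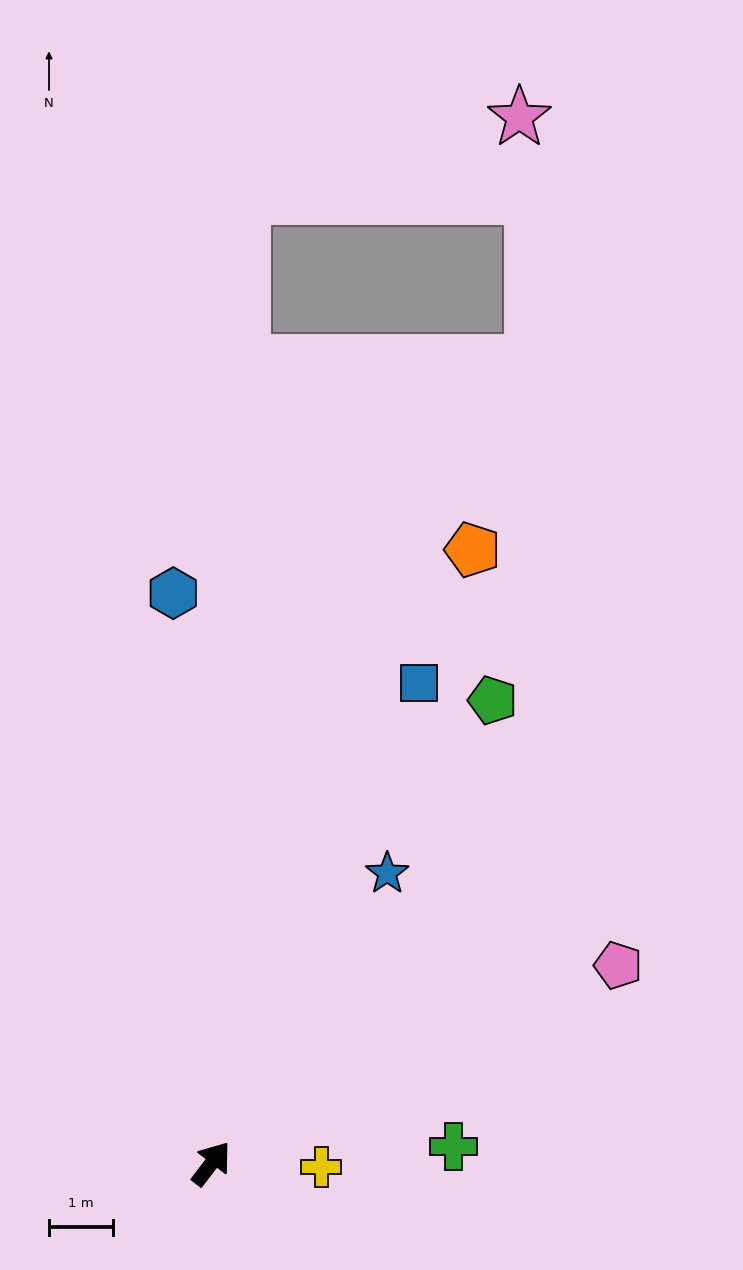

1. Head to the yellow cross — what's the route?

turn right 54°, forward 1.7 m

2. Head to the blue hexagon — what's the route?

turn left 41°, forward 8.9 m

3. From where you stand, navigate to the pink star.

blocked — turn left 36°, forward 15.1 m, then turn right 72°, forward 4.5 m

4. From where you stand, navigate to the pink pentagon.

turn right 27°, forward 7.1 m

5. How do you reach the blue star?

turn left 6°, forward 5.3 m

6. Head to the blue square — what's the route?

turn left 14°, forward 8.2 m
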